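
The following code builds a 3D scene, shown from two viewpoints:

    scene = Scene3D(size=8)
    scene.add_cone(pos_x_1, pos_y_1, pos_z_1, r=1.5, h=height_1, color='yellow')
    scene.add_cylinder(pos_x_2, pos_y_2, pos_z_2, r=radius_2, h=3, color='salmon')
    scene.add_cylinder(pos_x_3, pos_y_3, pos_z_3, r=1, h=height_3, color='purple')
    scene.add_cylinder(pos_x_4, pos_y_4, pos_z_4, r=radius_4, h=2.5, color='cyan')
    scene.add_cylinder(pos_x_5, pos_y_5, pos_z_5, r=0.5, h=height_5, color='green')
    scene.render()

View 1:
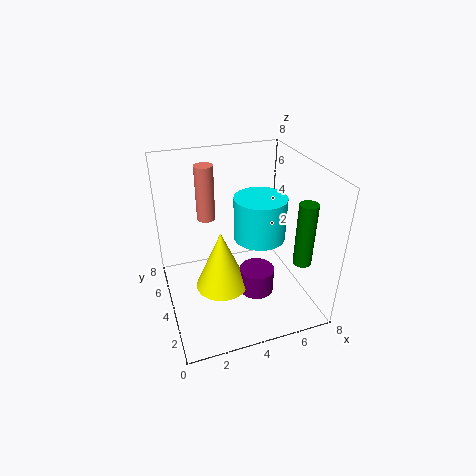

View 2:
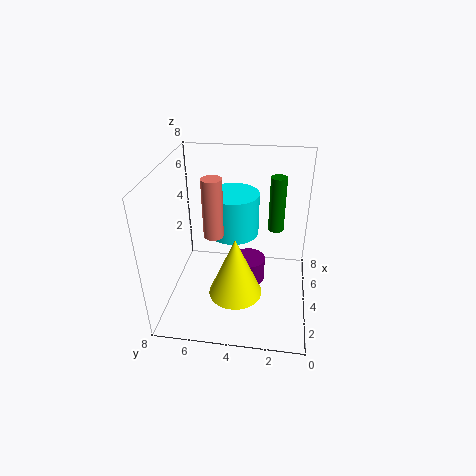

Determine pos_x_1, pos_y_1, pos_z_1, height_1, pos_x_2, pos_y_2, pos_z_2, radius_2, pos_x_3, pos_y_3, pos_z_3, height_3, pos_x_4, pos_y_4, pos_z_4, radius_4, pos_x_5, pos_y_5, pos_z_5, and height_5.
pos_x_1 = 3, pos_y_1 = 4, pos_z_1 = 1, height_1 = 3.5, pos_x_2 = 2.5, pos_y_2 = 5, pos_z_2 = 5, radius_2 = 0.5, pos_x_3 = 5, pos_y_3 = 3.5, pos_z_3 = 0.5, height_3 = 1.5, pos_x_4 = 5.5, pos_y_4 = 4.5, pos_z_4 = 3.5, radius_4 = 1.5, pos_x_5 = 7, pos_y_5 = 2, pos_z_5 = 3, height_5 = 3.5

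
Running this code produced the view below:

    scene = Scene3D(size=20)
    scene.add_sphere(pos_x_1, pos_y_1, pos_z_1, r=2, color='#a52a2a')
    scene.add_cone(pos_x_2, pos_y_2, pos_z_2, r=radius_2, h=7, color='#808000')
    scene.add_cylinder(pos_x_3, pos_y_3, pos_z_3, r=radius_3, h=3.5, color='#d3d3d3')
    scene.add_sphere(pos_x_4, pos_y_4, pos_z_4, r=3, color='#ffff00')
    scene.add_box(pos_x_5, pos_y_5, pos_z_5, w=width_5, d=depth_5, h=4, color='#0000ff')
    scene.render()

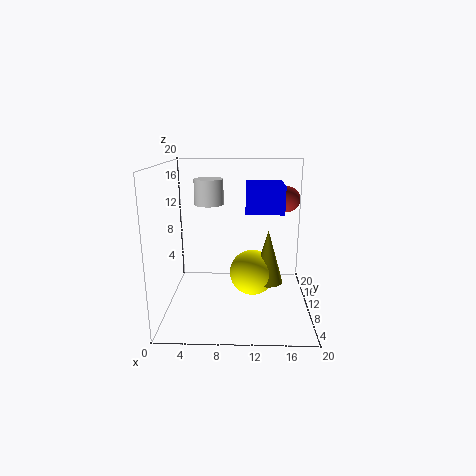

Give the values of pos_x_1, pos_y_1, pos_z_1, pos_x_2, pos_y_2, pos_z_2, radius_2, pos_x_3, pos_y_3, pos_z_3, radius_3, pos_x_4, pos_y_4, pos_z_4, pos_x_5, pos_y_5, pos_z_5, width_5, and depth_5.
pos_x_1 = 17.5, pos_y_1 = 17.5, pos_z_1 = 14, pos_x_2 = 14, pos_y_2 = 7, pos_z_2 = 5, radius_2 = 2, pos_x_3 = 6, pos_y_3 = 11, pos_z_3 = 14.5, radius_3 = 2, pos_x_4 = 12, pos_y_4 = 7.5, pos_z_4 = 6, pos_x_5 = 11, pos_y_5 = 11, pos_z_5 = 13, width_5 = 5.5, depth_5 = 6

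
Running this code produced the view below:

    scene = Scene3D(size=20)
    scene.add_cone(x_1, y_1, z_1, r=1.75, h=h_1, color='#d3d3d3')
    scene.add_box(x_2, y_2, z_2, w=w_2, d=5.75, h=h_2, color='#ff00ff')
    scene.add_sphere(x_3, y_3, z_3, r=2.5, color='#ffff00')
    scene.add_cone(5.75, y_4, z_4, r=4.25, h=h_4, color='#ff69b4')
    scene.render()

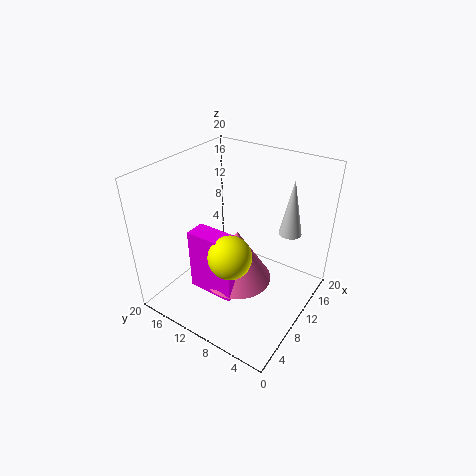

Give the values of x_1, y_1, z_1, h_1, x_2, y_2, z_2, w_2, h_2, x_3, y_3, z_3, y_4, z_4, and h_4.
x_1 = 18
y_1 = 5.75
z_1 = 8
h_1 = 8.75
x_2 = 1.75
y_2 = 5.75
z_2 = 7
w_2 = 2.5
h_2 = 7.75
x_3 = 2.75
y_3 = 6.25
z_3 = 12.75
y_4 = 7.25
z_4 = 7.5
h_4 = 6.75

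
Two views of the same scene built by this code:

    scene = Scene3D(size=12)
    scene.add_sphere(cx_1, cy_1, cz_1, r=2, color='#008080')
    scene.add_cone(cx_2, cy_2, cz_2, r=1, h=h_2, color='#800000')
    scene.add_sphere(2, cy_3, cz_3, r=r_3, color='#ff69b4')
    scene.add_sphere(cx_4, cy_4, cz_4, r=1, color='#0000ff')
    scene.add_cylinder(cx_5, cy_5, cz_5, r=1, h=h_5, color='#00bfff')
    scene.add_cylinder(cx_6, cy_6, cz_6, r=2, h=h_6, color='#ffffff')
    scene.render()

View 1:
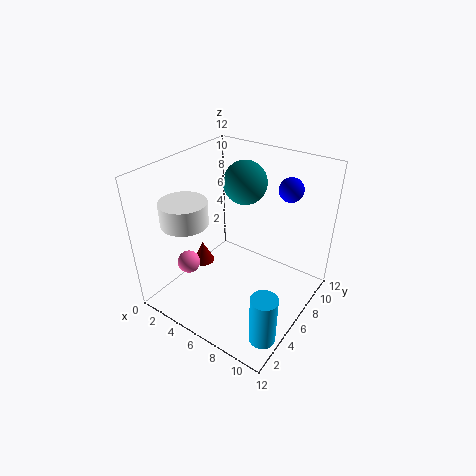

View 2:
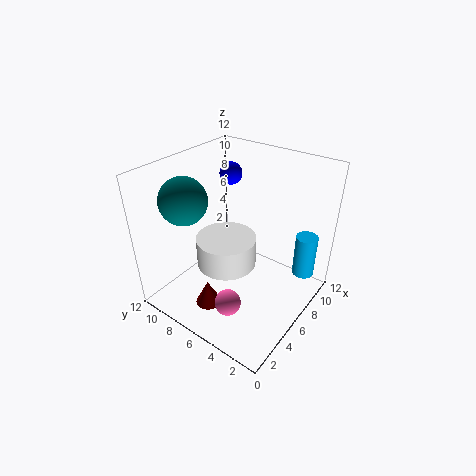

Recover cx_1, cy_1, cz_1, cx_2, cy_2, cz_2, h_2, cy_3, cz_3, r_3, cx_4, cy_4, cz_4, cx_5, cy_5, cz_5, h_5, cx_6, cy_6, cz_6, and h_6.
cx_1 = 4, cy_1 = 10, cz_1 = 9, cx_2 = 2, cy_2 = 6, cz_2 = 2, h_2 = 2, cy_3 = 4, cz_3 = 3, r_3 = 1, cx_4 = 9, cy_4 = 9, cz_4 = 10, cx_5 = 11, cy_5 = 2, cz_5 = 1, h_5 = 4, cx_6 = 2, cy_6 = 4, cz_6 = 7, h_6 = 2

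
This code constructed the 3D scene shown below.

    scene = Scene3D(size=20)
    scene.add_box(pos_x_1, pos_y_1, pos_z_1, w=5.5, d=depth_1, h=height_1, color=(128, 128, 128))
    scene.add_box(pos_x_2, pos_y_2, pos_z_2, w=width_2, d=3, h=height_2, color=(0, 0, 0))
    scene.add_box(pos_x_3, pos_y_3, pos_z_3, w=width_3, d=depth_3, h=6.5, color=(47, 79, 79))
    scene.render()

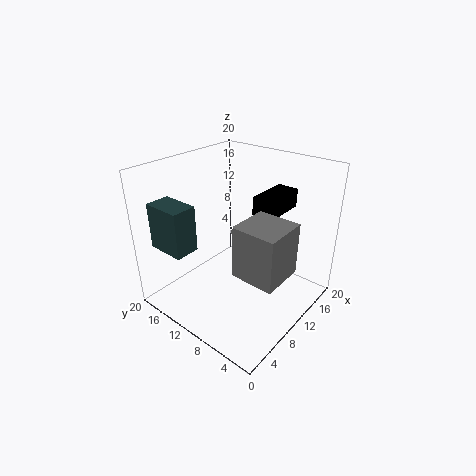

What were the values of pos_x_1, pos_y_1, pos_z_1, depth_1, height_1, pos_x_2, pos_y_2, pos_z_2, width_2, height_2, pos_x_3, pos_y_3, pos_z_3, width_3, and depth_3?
pos_x_1 = 4
pos_y_1 = 0.5
pos_z_1 = 9
depth_1 = 5.5
height_1 = 6.5
pos_x_2 = 10.5
pos_y_2 = 5
pos_z_2 = 14
width_2 = 6
height_2 = 2.5
pos_x_3 = 2.5
pos_y_3 = 14
pos_z_3 = 8.5
width_3 = 3.5
depth_3 = 5.5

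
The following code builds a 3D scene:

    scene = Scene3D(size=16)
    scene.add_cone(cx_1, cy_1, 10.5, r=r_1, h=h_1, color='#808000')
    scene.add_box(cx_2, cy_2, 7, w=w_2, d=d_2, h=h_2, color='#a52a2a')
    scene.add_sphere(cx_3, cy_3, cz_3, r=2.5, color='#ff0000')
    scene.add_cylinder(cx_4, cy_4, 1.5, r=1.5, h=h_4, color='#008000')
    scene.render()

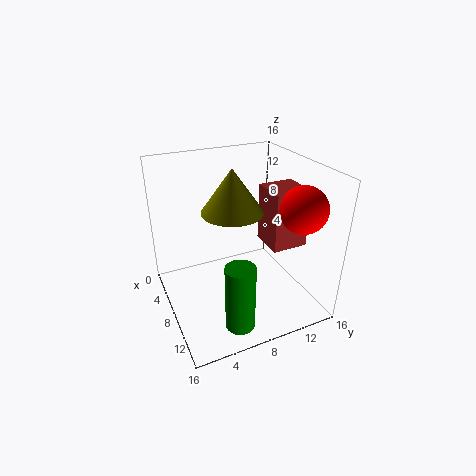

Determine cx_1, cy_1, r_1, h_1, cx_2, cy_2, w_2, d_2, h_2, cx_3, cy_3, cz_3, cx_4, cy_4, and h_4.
cx_1 = 6.5; cy_1 = 8; r_1 = 3.5; h_1 = 5; cx_2 = 7; cy_2 = 11; w_2 = 4; d_2 = 4; h_2 = 6.5; cx_3 = 12; cy_3 = 13.5; cz_3 = 12; cx_4 = 14; cy_4 = 5.5; h_4 = 7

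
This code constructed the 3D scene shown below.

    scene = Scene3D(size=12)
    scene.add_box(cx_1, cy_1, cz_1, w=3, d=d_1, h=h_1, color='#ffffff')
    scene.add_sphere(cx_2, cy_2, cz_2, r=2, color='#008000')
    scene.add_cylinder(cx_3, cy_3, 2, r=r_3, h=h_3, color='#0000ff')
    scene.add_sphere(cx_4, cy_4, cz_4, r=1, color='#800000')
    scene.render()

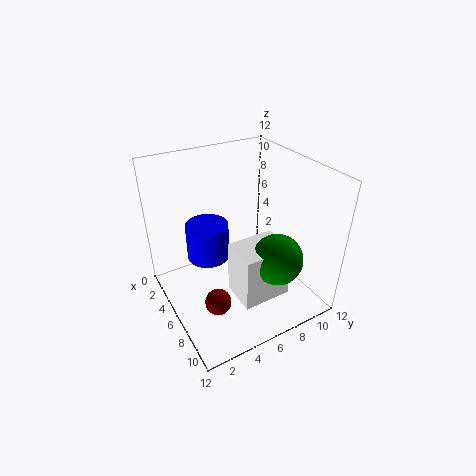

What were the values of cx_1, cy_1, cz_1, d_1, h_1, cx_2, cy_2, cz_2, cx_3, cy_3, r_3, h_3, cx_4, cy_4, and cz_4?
cx_1 = 7
cy_1 = 4.5
cz_1 = 2
d_1 = 4
h_1 = 4.5
cx_2 = 9.5
cy_2 = 7.5
cz_2 = 5.5
cx_3 = 2
cy_3 = 5
r_3 = 2
h_3 = 3.5
cx_4 = 9
cy_4 = 2.5
cz_4 = 3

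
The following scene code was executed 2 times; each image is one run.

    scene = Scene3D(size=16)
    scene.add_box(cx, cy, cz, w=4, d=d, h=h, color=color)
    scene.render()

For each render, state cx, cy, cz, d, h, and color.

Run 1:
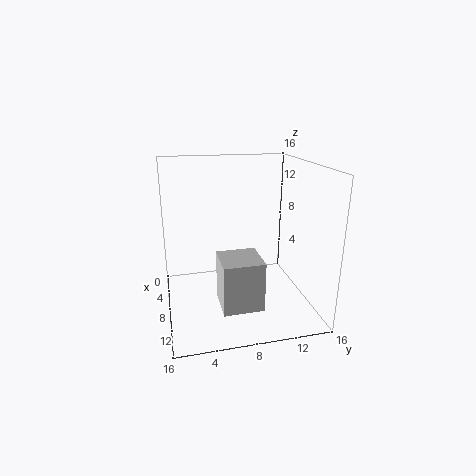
cx = 11; cy = 5; cz = 3; d = 4; h = 5; color = 'lightgray'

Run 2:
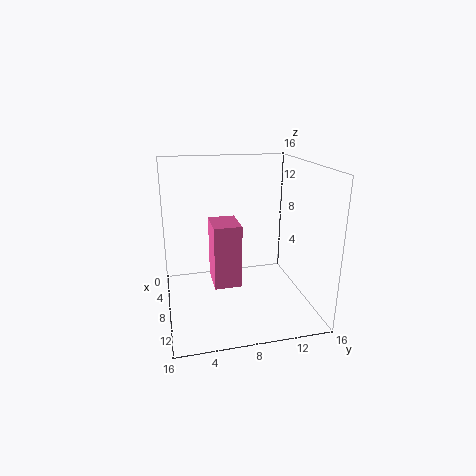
cx = 6; cy = 5; cz = 3; d = 3; h = 7; color = 'hotpink'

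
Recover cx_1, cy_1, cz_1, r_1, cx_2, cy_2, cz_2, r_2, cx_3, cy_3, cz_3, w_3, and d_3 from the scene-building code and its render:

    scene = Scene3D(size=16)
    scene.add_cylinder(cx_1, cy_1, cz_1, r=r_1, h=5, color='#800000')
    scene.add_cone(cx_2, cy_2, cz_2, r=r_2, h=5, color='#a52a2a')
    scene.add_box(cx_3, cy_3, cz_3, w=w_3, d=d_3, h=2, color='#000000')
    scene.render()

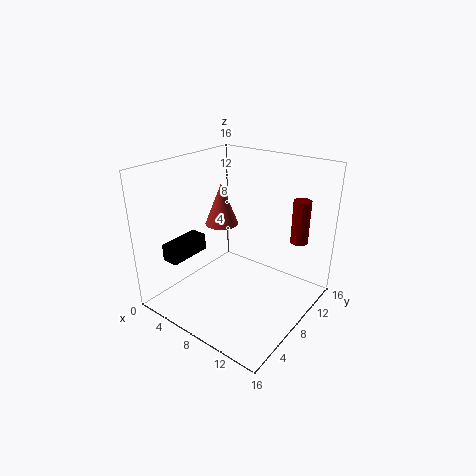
cx_1 = 13, cy_1 = 13, cz_1 = 7, r_1 = 1, cx_2 = 4, cy_2 = 10, cz_2 = 8, r_2 = 2, cx_3 = 1, cy_3 = 3, cz_3 = 5, w_3 = 2, d_3 = 5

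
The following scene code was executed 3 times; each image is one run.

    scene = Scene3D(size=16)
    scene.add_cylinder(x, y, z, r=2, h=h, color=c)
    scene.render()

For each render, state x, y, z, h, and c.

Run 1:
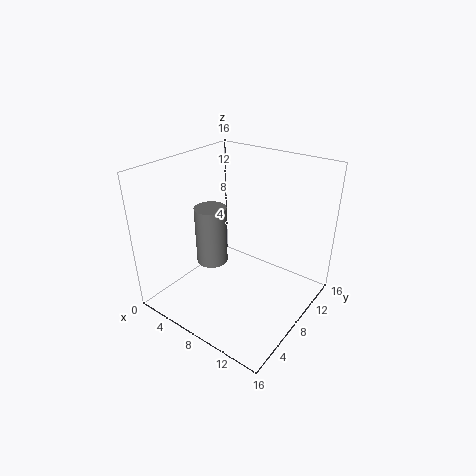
x = 2.5, y = 9.75, z = 2, h = 7.5, c = 'gray'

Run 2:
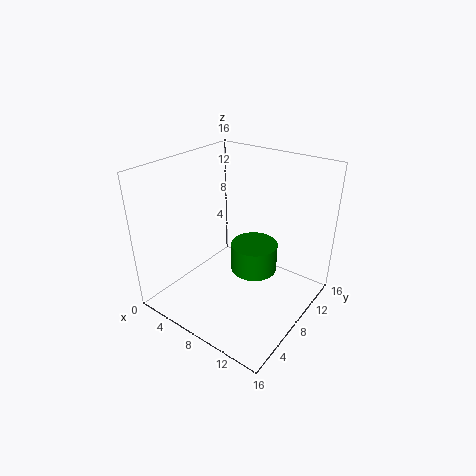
x = 13.25, y = 3.25, z = 9, h = 2.5, c = 'green'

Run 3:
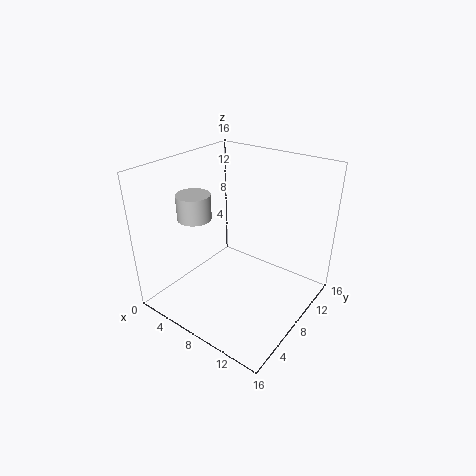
x = 2.25, y = 7.25, z = 9, h = 3, c = 'lightgray'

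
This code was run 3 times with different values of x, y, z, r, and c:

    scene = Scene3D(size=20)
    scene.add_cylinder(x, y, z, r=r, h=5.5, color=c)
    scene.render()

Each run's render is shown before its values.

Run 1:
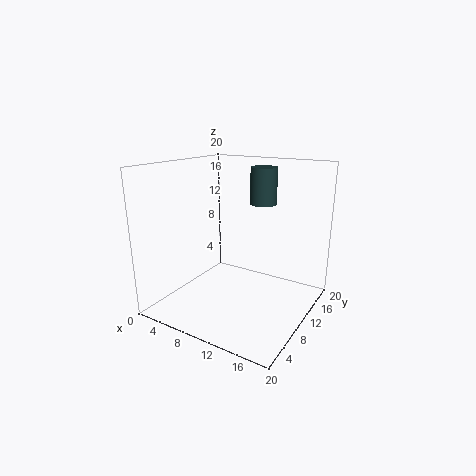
x = 10.5, y = 16.5, z = 13.5, r = 2, c = 'darkslategray'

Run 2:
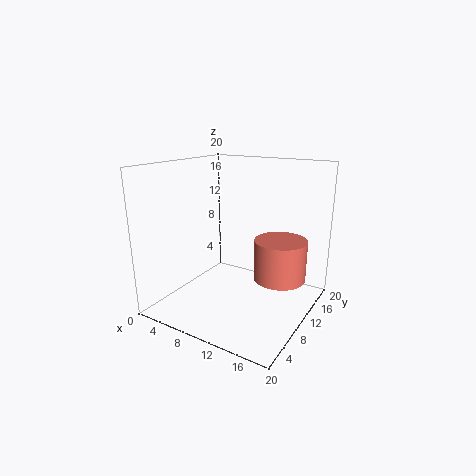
x = 16, y = 11, z = 5, r = 3.5, c = 'salmon'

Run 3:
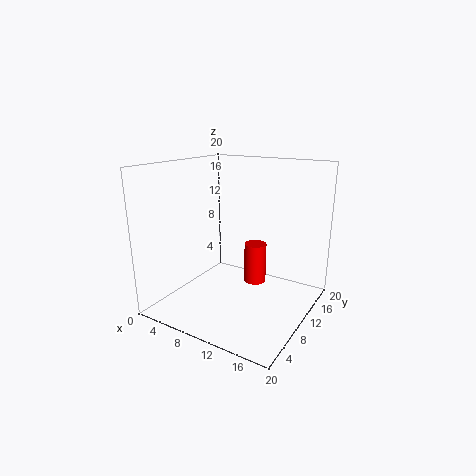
x = 12.5, y = 10.5, z = 4, r = 1.5, c = 'red'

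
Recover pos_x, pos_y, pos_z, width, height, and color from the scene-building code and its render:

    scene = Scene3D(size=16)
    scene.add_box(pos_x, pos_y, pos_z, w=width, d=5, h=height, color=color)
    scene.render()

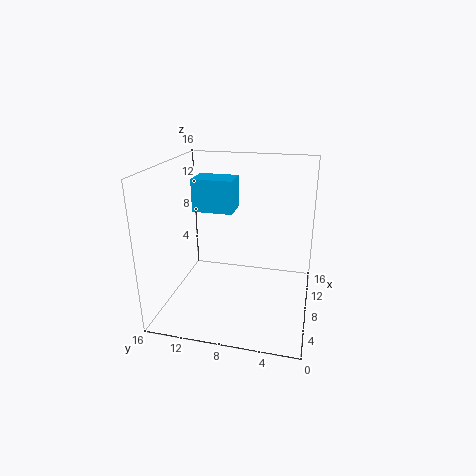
pos_x = 11; pos_y = 9.5; pos_z = 9.5; width = 3.5; height = 4; color = 'deepskyblue'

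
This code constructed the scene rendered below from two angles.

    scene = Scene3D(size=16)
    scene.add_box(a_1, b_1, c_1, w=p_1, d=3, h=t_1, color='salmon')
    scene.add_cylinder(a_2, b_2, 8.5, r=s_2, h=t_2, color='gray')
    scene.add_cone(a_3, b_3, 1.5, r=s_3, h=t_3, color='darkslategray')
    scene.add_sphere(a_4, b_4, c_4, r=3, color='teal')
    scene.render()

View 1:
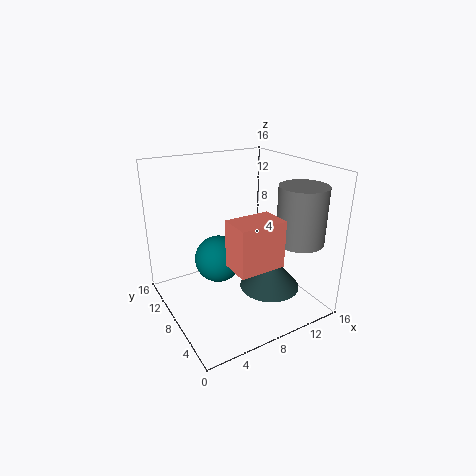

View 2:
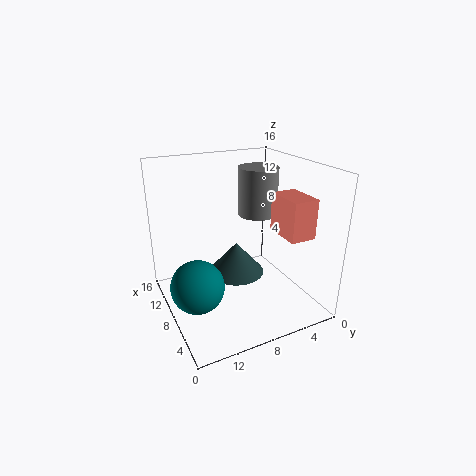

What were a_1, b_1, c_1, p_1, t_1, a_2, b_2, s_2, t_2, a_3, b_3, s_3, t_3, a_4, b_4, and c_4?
a_1 = 4, b_1 = 0.5, c_1 = 8, p_1 = 4.5, t_1 = 4.5, a_2 = 12.5, b_2 = 3, s_2 = 2.5, t_2 = 6, a_3 = 11.5, b_3 = 6.5, s_3 = 3.5, t_3 = 4, a_4 = 8, b_4 = 13, c_4 = 3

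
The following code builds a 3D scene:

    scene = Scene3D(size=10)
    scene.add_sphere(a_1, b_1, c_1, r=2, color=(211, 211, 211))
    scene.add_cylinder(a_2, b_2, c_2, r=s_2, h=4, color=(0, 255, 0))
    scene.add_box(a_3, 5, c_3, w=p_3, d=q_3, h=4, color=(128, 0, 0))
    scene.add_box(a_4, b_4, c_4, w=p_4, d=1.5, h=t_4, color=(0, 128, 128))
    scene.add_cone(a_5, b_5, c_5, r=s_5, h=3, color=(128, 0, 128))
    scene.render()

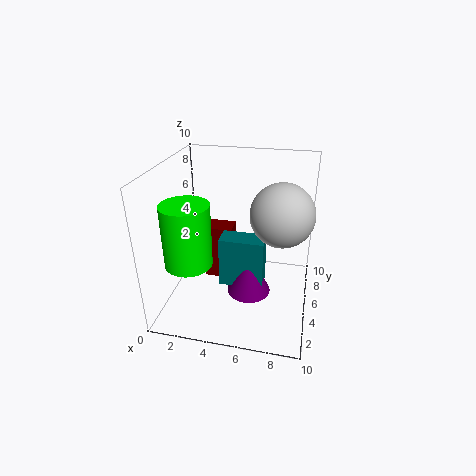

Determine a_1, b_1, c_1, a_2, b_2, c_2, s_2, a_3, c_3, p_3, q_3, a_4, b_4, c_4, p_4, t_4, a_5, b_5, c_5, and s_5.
a_1 = 8
b_1 = 4
c_1 = 7.5
a_2 = 2.5
b_2 = 2
c_2 = 4.5
s_2 = 1.5
a_3 = 2.5
c_3 = 1.5
p_3 = 2
q_3 = 1.5
a_4 = 4
b_4 = 3.5
c_4 = 2
p_4 = 3
t_4 = 3.5
a_5 = 6
b_5 = 4
c_5 = 1.5
s_5 = 1.5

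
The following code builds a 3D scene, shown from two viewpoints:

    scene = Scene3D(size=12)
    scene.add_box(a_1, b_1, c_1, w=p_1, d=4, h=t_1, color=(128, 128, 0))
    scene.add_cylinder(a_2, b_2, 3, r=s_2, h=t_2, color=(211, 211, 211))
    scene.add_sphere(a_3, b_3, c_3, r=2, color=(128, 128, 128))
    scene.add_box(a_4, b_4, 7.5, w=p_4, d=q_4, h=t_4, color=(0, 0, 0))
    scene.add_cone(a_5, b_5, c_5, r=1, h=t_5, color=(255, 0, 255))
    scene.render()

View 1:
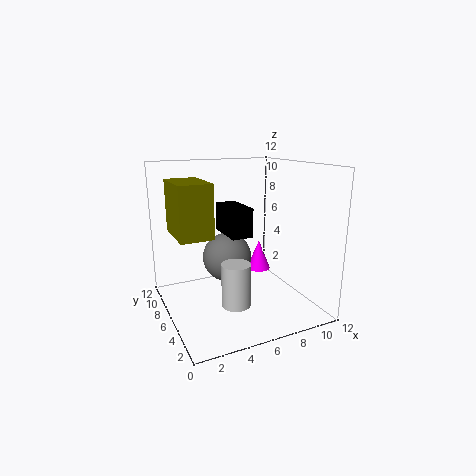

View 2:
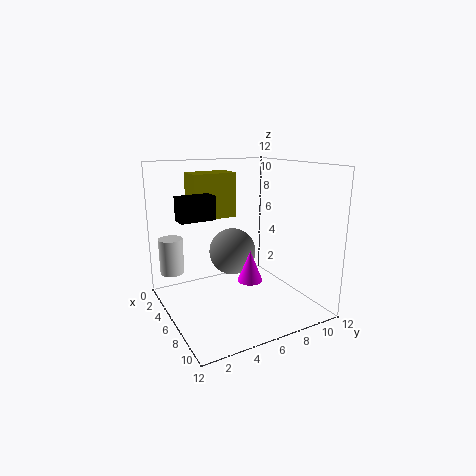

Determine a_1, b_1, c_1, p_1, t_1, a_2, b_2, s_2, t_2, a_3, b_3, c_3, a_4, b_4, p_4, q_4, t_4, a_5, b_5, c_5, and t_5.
a_1 = 0.5, b_1 = 3.5, c_1 = 7, p_1 = 2.5, t_1 = 4, a_2 = 3.5, b_2 = 1, s_2 = 1, t_2 = 3, a_3 = 5, b_3 = 6, c_3 = 4.5, a_4 = 3.5, b_4 = 1.5, p_4 = 1.5, q_4 = 3, t_4 = 2, a_5 = 8, b_5 = 6, c_5 = 3, t_5 = 2.5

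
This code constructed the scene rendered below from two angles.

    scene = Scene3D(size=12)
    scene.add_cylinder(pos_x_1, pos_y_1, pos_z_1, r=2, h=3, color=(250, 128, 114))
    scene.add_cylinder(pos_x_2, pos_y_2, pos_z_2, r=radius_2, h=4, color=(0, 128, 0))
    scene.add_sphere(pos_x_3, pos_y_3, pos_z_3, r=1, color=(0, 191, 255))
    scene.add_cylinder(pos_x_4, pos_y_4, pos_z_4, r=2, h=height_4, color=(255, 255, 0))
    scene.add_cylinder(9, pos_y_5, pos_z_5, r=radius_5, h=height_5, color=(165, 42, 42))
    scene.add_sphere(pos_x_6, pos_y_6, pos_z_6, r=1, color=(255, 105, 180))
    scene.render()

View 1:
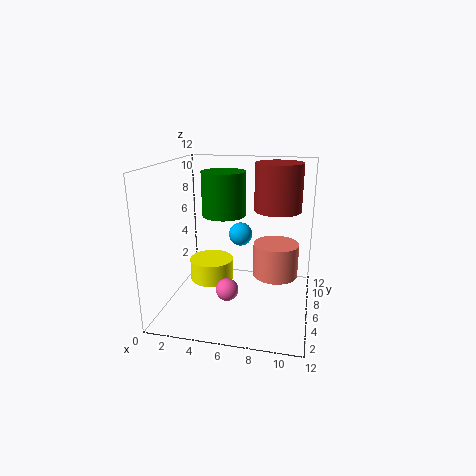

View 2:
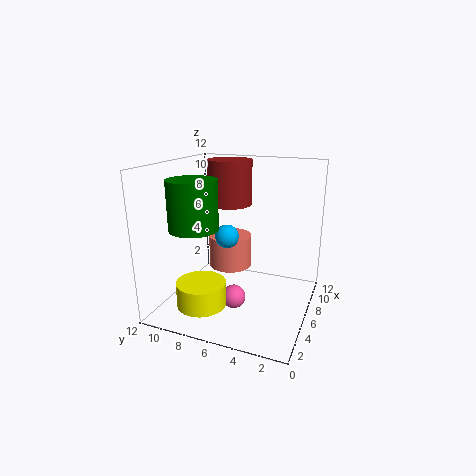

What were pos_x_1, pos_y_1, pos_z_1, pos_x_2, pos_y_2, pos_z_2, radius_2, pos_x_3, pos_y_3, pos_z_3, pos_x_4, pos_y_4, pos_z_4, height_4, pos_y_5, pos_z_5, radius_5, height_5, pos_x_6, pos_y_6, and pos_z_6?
pos_x_1 = 9, pos_y_1 = 8, pos_z_1 = 2, pos_x_2 = 4, pos_y_2 = 9, pos_z_2 = 7, radius_2 = 2, pos_x_3 = 6, pos_y_3 = 7, pos_z_3 = 6, pos_x_4 = 3, pos_y_4 = 8, pos_z_4 = 1, height_4 = 2, pos_y_5 = 8, pos_z_5 = 8, radius_5 = 2, height_5 = 4, pos_x_6 = 5, pos_y_6 = 6, pos_z_6 = 1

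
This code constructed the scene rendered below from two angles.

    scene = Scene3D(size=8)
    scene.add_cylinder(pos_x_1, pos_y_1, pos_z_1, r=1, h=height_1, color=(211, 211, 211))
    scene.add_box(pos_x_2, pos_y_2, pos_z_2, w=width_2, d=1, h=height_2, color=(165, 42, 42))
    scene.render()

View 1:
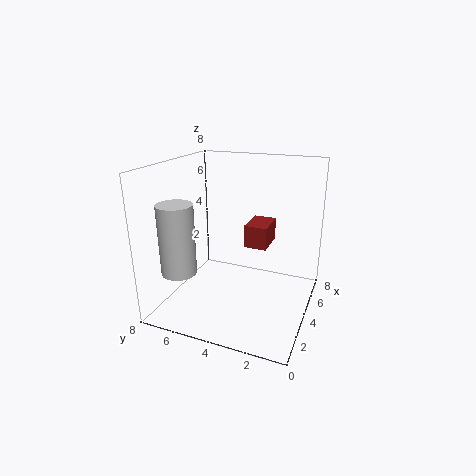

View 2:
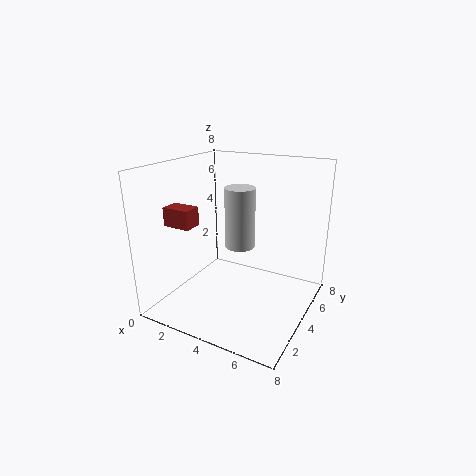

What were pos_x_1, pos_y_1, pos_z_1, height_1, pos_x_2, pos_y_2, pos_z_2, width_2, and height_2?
pos_x_1 = 2.5
pos_y_1 = 7
pos_z_1 = 2
height_1 = 4
pos_x_2 = 1
pos_y_2 = 1.5
pos_z_2 = 5
width_2 = 1.5
height_2 = 1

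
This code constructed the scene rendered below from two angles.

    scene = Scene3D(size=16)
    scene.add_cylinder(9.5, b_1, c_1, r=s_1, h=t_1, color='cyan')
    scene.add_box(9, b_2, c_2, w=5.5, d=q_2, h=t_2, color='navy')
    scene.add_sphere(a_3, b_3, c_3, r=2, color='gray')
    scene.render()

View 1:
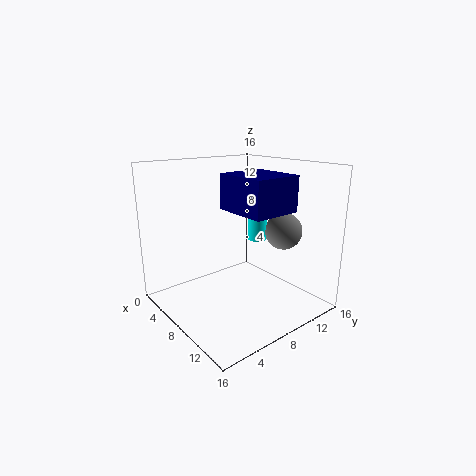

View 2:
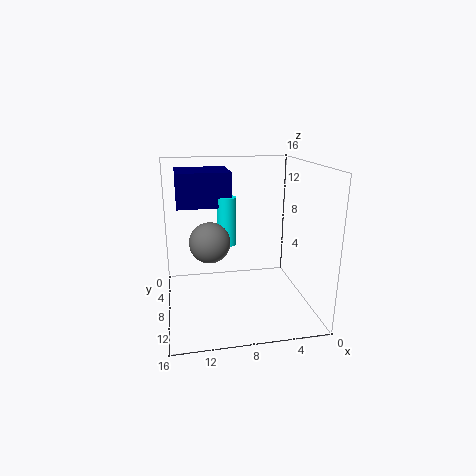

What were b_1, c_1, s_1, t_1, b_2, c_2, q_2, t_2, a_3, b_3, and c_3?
b_1 = 9.5; c_1 = 8; s_1 = 1; t_1 = 5; b_2 = 5; c_2 = 12; q_2 = 5; t_2 = 3.5; a_3 = 11.5; b_3 = 11.5; c_3 = 9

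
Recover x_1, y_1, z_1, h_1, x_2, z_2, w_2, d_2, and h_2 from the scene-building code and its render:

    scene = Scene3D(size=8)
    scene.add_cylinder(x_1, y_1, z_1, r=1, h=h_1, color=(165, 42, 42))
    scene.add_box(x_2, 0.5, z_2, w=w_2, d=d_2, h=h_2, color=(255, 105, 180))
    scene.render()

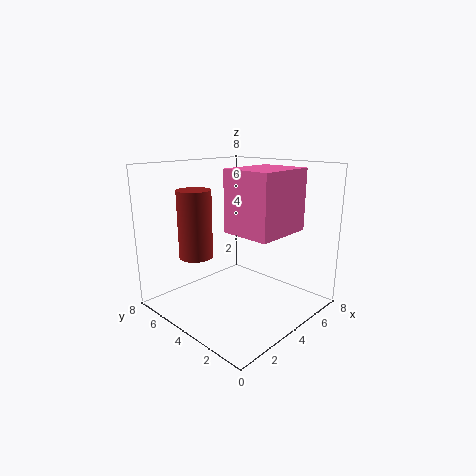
x_1 = 3, y_1 = 6.5, z_1 = 2.5, h_1 = 4, x_2 = 2, z_2 = 5, w_2 = 3, d_2 = 2.5, h_2 = 3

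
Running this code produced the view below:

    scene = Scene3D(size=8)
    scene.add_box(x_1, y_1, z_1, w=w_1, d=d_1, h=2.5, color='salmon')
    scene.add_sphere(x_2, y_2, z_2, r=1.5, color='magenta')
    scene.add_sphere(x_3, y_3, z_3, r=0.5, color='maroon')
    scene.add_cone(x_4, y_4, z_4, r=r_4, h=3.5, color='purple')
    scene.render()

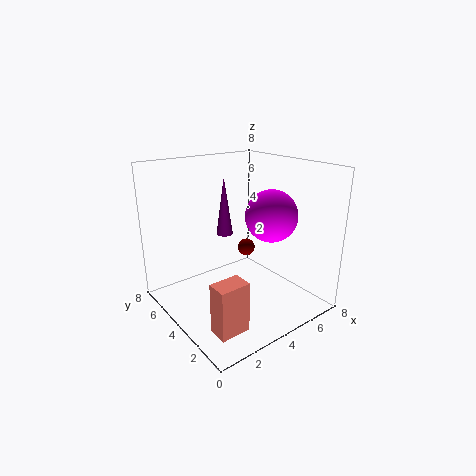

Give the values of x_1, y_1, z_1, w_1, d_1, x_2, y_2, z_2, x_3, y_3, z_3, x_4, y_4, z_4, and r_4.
x_1 = 0.5; y_1 = 0.5; z_1 = 1; w_1 = 1.5; d_1 = 1; x_2 = 6; y_2 = 3.5; z_2 = 5; x_3 = 5; y_3 = 4.5; z_3 = 3; x_4 = 4.5; y_4 = 6; z_4 = 3.5; r_4 = 0.5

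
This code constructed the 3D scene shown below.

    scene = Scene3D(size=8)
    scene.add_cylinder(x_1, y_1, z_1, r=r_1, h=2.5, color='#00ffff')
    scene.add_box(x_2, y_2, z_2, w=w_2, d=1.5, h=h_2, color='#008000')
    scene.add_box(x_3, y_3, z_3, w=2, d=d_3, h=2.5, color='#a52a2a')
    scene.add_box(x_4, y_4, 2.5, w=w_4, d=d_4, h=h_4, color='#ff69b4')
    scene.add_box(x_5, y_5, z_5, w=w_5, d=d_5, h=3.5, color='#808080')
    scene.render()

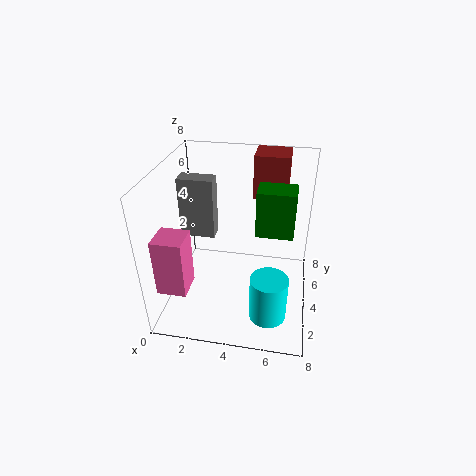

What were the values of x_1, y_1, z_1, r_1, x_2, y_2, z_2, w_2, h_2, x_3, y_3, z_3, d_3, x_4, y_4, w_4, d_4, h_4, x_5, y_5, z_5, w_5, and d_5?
x_1 = 6; y_1 = 2; z_1 = 0.5; r_1 = 1; x_2 = 5; y_2 = 3.5; z_2 = 4.5; w_2 = 2; h_2 = 2.5; x_3 = 4.5; y_3 = 6; z_3 = 5.5; d_3 = 2; x_4 = 0.5; y_4 = 0.5; w_4 = 1.5; d_4 = 1.5; h_4 = 3; x_5 = 0.5; y_5 = 4.5; z_5 = 3.5; w_5 = 2; d_5 = 1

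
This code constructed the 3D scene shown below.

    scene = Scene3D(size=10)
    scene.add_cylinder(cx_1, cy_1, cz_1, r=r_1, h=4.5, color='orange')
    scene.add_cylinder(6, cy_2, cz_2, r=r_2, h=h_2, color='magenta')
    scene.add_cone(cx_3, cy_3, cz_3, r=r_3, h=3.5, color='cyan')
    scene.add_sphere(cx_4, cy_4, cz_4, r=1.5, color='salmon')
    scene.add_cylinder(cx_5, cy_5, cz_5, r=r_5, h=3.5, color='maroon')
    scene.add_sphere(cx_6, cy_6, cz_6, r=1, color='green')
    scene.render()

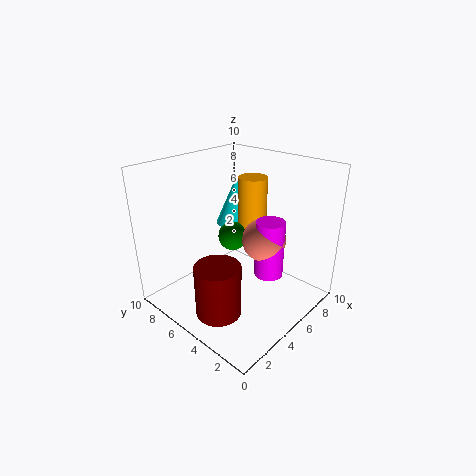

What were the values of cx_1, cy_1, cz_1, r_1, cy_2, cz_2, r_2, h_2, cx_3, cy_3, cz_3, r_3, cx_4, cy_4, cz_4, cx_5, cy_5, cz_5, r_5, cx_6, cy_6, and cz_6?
cx_1 = 6.5
cy_1 = 5
cz_1 = 4.5
r_1 = 1
cy_2 = 3
cz_2 = 2.5
r_2 = 1
h_2 = 4
cx_3 = 7
cy_3 = 7
cz_3 = 5
r_3 = 1.5
cx_4 = 6
cy_4 = 3.5
cz_4 = 5
cx_5 = 2
cy_5 = 4
cz_5 = 1
r_5 = 1.5
cx_6 = 5
cy_6 = 5.5
cz_6 = 5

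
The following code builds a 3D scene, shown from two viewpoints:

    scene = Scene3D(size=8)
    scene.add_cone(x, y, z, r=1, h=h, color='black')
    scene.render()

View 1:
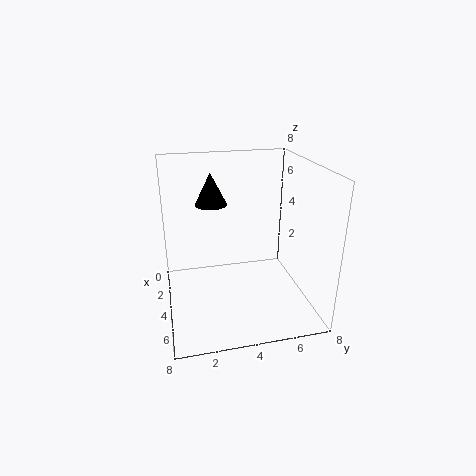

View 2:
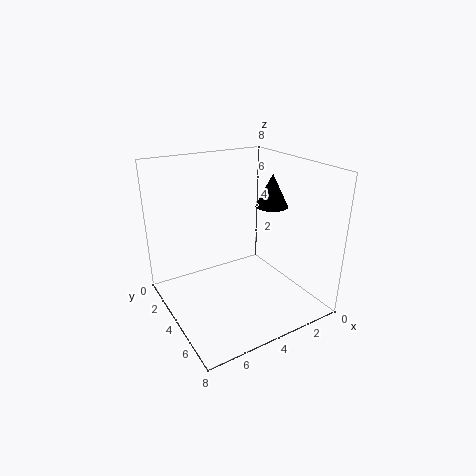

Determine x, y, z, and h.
x = 1
y = 3
z = 5
h = 2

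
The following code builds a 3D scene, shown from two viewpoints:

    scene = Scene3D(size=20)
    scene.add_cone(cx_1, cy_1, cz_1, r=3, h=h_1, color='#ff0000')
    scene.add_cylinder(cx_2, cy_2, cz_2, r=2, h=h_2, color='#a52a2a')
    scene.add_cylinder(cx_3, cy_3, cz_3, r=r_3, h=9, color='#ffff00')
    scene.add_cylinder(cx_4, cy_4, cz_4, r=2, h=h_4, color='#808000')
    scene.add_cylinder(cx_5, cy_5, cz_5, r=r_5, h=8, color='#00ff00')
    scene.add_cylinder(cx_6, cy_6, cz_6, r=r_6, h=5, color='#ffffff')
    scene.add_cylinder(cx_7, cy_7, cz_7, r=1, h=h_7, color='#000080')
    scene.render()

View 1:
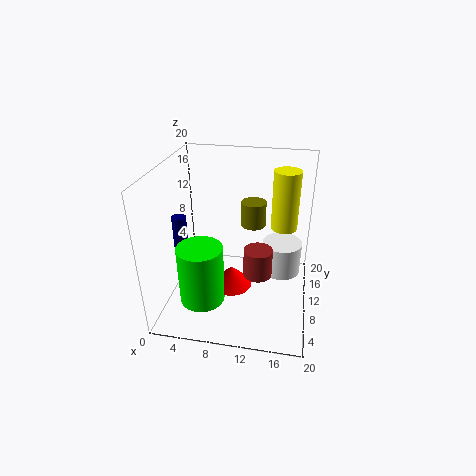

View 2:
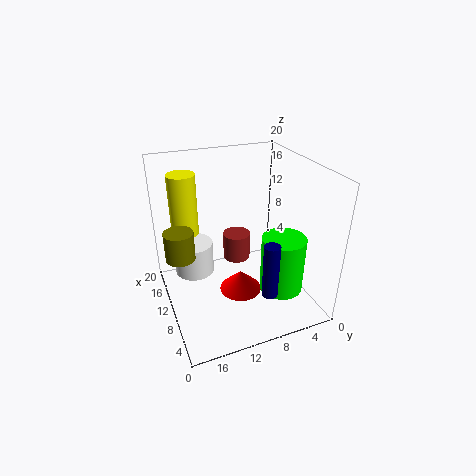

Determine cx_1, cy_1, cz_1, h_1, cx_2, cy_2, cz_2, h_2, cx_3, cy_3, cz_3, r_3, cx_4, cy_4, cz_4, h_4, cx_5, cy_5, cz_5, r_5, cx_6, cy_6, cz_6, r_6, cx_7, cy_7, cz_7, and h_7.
cx_1 = 9
cy_1 = 10
cz_1 = 2
h_1 = 3
cx_2 = 13
cy_2 = 9
cz_2 = 5
h_2 = 4
cx_3 = 16
cy_3 = 16
cz_3 = 9
r_3 = 2
cx_4 = 11
cy_4 = 18
cz_4 = 8
h_4 = 4
cx_5 = 6
cy_5 = 5
cz_5 = 3
r_5 = 3
cx_6 = 16
cy_6 = 15
cz_6 = 2
r_6 = 3
cx_7 = 2
cy_7 = 9
cz_7 = 6
h_7 = 7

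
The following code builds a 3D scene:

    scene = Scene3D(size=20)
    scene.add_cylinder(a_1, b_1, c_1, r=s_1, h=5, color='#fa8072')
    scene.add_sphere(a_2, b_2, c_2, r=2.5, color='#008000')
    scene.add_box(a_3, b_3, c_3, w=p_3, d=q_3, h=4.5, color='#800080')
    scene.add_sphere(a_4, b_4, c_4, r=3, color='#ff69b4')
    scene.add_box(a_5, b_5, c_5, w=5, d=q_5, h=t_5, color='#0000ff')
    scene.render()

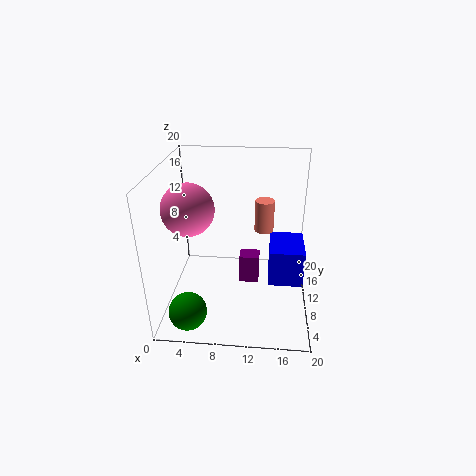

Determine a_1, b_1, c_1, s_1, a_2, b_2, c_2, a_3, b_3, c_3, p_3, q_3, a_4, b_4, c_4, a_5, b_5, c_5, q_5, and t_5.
a_1 = 13.5; b_1 = 16.5; c_1 = 8; s_1 = 1.5; a_2 = 4; b_2 = 3; c_2 = 2.5; a_3 = 10; b_3 = 12; c_3 = 1; p_3 = 3; q_3 = 2.5; a_4 = 5; b_4 = 3.5; c_4 = 17; a_5 = 14.5; b_5 = 9.5; c_5 = 2.5; q_5 = 6.5; t_5 = 5.5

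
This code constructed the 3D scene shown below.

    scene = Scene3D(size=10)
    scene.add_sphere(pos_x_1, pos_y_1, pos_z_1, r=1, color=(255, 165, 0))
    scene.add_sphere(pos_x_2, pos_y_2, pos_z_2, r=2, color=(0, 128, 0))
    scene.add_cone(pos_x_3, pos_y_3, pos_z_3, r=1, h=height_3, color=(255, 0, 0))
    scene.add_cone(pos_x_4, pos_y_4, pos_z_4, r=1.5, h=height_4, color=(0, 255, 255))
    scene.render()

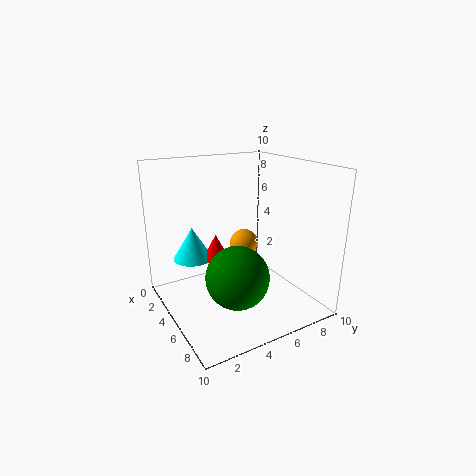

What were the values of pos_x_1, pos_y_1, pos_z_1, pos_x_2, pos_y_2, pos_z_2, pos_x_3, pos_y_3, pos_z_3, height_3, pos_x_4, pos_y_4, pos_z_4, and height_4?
pos_x_1 = 5, pos_y_1 = 5.5, pos_z_1 = 4.5, pos_x_2 = 7.5, pos_y_2 = 3.5, pos_z_2 = 3.5, pos_x_3 = 2.5, pos_y_3 = 4.5, pos_z_3 = 2.5, height_3 = 2, pos_x_4 = 1.5, pos_y_4 = 3, pos_z_4 = 2.5, height_4 = 2.5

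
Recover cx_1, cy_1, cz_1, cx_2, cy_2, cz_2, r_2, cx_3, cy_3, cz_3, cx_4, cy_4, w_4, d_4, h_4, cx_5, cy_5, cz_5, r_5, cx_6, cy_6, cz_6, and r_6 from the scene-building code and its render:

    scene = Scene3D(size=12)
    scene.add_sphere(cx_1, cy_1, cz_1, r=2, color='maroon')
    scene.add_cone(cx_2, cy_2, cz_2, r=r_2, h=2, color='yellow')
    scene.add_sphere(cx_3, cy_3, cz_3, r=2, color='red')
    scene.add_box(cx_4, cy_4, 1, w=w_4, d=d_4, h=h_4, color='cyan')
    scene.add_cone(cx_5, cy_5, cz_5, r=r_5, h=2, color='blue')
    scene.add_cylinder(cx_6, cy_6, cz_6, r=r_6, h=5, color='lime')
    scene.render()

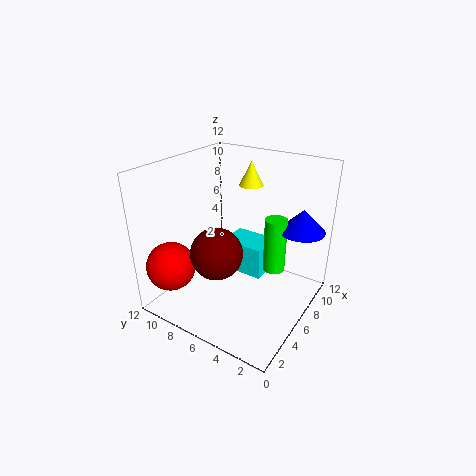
cx_1 = 3, cy_1 = 6, cz_1 = 6, cx_2 = 8, cy_2 = 6, cz_2 = 10, r_2 = 1, cx_3 = 2, cy_3 = 10, cz_3 = 4, cx_4 = 8, cy_4 = 5, w_4 = 3, d_4 = 4, h_4 = 3, cx_5 = 10, cy_5 = 2, cz_5 = 6, r_5 = 2, cx_6 = 9, cy_6 = 4, cz_6 = 2, r_6 = 1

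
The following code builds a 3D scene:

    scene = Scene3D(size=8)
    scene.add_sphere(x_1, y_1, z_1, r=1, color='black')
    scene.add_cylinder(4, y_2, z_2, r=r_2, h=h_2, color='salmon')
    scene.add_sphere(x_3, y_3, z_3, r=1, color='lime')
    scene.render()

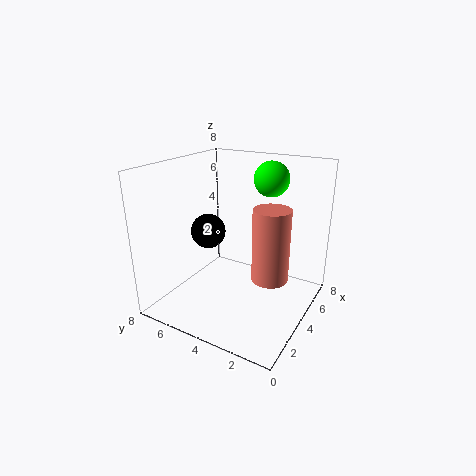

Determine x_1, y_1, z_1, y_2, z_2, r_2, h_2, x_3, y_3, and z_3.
x_1 = 4
y_1 = 6
z_1 = 4
y_2 = 2
z_2 = 2
r_2 = 1
h_2 = 4
x_3 = 6
y_3 = 3
z_3 = 7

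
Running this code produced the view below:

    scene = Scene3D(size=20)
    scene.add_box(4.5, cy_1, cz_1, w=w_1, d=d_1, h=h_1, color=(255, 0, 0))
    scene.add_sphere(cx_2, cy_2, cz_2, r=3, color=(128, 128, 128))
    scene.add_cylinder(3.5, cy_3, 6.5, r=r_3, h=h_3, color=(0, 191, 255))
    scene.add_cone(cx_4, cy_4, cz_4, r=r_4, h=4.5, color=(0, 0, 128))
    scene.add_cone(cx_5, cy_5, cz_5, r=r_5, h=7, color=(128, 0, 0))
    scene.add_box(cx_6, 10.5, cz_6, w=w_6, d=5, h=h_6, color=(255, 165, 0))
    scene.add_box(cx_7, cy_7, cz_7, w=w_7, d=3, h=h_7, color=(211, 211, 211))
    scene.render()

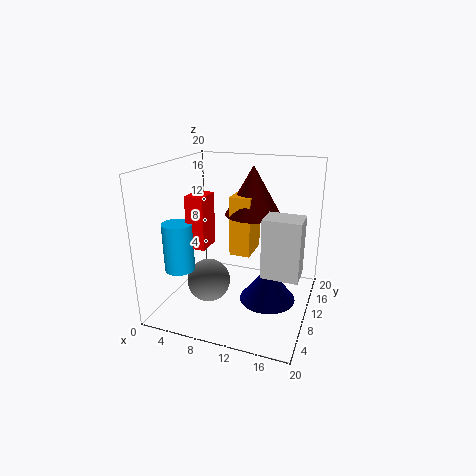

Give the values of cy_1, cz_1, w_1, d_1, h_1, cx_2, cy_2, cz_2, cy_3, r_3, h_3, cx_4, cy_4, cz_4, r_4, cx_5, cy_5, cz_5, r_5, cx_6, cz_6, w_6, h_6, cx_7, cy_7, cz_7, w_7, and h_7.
cy_1 = 5.5, cz_1 = 9.5, w_1 = 2.5, d_1 = 3.5, h_1 = 7, cx_2 = 6.5, cy_2 = 7.5, cz_2 = 4, cy_3 = 5, r_3 = 2, h_3 = 6.5, cx_4 = 15.5, cy_4 = 6, cz_4 = 4, r_4 = 3.5, cx_5 = 11, cy_5 = 13.5, cz_5 = 12.5, r_5 = 4, cx_6 = 8.5, cz_6 = 7, w_6 = 3, h_6 = 8.5, cx_7 = 16, cy_7 = 0.5, cz_7 = 10, w_7 = 4, h_7 = 6.5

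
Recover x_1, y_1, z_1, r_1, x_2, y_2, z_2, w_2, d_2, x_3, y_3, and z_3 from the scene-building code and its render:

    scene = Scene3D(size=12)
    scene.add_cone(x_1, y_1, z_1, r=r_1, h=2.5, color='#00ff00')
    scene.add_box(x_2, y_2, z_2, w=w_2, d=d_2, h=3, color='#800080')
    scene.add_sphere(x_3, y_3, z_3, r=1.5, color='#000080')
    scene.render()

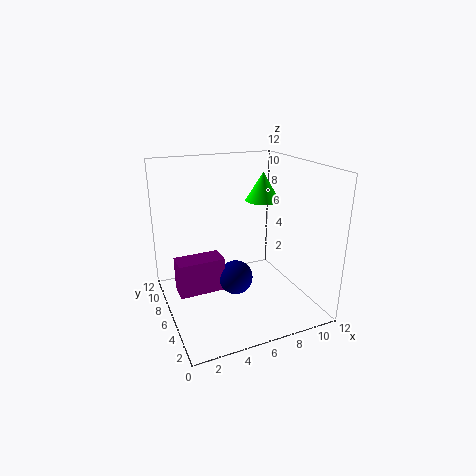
x_1 = 9
y_1 = 7.5
z_1 = 8.5
r_1 = 1.5
x_2 = 1
y_2 = 6.5
z_2 = 1
w_2 = 4
d_2 = 2
x_3 = 6
y_3 = 6.5
z_3 = 2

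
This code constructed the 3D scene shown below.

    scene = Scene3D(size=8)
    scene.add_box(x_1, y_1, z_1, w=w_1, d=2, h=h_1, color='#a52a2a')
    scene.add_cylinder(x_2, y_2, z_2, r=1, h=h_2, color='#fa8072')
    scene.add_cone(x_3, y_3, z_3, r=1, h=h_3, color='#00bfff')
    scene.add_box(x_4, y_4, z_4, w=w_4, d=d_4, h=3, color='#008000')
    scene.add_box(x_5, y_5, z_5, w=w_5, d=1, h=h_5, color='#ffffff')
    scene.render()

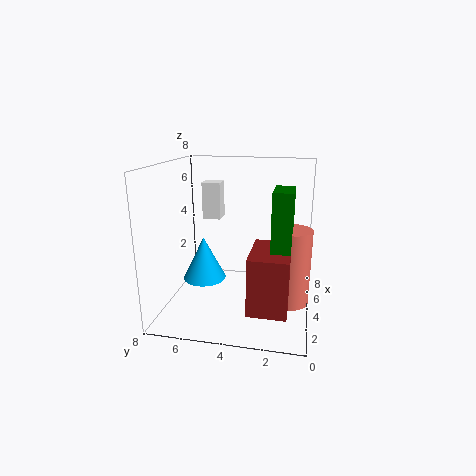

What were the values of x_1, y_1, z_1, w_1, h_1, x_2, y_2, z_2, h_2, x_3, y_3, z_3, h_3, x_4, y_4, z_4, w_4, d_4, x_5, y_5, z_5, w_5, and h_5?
x_1 = 1, y_1 = 1, z_1 = 1, w_1 = 3, h_1 = 3, x_2 = 3, y_2 = 1, z_2 = 1, h_2 = 4, x_3 = 1, y_3 = 5, z_3 = 3, h_3 = 2, x_4 = 2, y_4 = 1, z_4 = 4, w_4 = 2, d_4 = 1, x_5 = 4, y_5 = 5, z_5 = 5, w_5 = 1, h_5 = 2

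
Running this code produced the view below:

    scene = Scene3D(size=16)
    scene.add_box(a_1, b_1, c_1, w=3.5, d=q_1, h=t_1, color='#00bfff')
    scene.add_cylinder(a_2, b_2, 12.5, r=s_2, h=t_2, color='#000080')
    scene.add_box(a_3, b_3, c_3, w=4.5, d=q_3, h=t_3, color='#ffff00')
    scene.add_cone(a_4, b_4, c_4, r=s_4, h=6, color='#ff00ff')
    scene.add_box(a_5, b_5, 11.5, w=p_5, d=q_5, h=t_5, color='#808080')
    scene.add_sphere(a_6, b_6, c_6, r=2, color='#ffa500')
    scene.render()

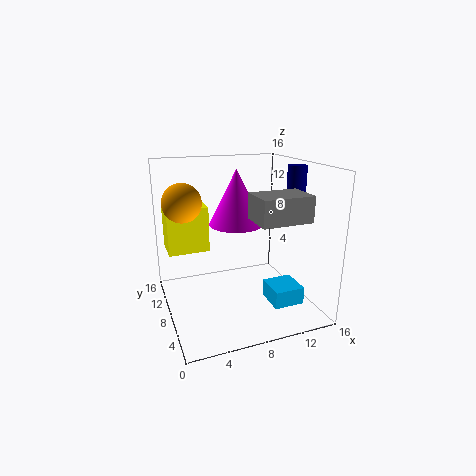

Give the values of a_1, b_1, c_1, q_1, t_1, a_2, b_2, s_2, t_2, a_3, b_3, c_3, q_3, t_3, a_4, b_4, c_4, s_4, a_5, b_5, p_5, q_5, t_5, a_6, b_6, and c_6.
a_1 = 11; b_1 = 4; c_1 = 0.5; q_1 = 3.5; t_1 = 2; a_2 = 13.5; b_2 = 5.5; s_2 = 1; t_2 = 3.5; a_3 = 0.5; b_3 = 9; c_3 = 6.5; q_3 = 3.5; t_3 = 5; a_4 = 8; b_4 = 8.5; c_4 = 9.5; s_4 = 3; a_5 = 7.5; b_5 = 0.5; p_5 = 5; q_5 = 3.5; t_5 = 2.5; a_6 = 2; b_6 = 8; c_6 = 12.5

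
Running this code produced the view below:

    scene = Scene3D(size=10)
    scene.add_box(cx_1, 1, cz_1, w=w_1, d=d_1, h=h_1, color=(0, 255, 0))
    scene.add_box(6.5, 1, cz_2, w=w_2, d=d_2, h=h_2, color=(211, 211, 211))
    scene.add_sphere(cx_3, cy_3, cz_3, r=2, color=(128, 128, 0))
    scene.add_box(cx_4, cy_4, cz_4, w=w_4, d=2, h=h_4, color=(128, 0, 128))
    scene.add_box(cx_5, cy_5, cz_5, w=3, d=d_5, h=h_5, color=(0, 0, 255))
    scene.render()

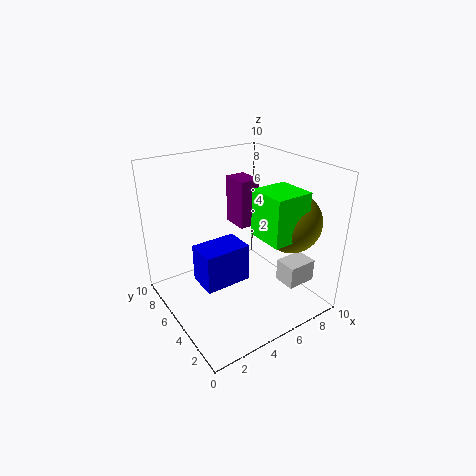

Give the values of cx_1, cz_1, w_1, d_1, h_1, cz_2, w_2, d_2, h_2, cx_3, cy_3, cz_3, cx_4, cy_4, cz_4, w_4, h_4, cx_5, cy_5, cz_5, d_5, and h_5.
cx_1 = 5; cz_1 = 6; w_1 = 2.5; d_1 = 2.5; h_1 = 3; cz_2 = 2.5; w_2 = 2; d_2 = 1.5; h_2 = 1.5; cx_3 = 7.5; cy_3 = 2.5; cz_3 = 6.5; cx_4 = 6; cy_4 = 6; cz_4 = 5; w_4 = 1.5; h_4 = 3.5; cx_5 = 1.5; cy_5 = 3; cz_5 = 3; d_5 = 2; h_5 = 2.5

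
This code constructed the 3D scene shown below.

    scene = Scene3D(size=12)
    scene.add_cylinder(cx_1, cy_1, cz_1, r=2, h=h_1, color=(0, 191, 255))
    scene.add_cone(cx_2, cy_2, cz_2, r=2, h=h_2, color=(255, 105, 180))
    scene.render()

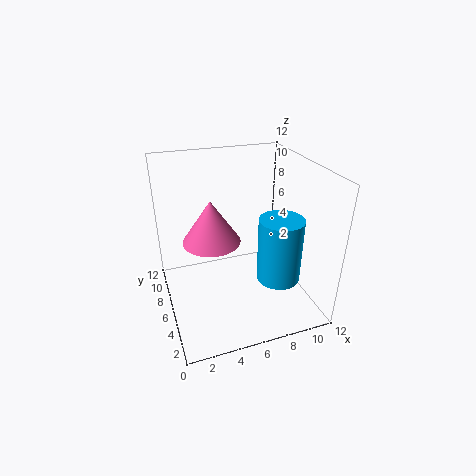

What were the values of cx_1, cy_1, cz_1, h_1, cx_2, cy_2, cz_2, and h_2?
cx_1 = 10; cy_1 = 6; cz_1 = 1; h_1 = 6; cx_2 = 3; cy_2 = 3; cz_2 = 8; h_2 = 3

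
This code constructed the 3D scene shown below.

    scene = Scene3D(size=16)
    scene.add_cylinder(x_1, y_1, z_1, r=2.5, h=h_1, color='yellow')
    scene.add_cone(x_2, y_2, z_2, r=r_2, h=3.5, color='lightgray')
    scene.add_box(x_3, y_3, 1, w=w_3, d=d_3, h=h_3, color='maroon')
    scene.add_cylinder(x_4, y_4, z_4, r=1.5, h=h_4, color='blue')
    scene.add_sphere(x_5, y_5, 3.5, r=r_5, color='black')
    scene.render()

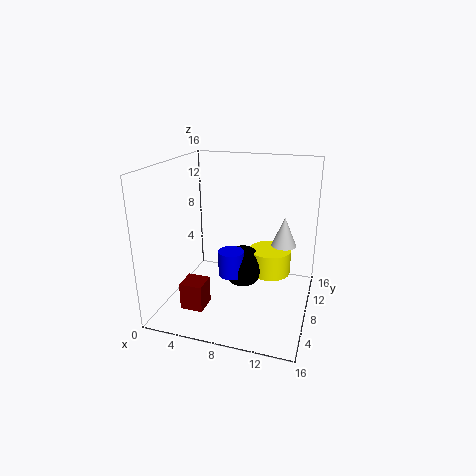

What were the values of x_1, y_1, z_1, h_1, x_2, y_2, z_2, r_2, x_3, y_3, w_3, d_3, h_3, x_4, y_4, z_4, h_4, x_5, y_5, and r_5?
x_1 = 11
y_1 = 11.5
z_1 = 2.5
h_1 = 3
x_2 = 12.5
y_2 = 12
z_2 = 6
r_2 = 1.5
x_3 = 3
y_3 = 3
w_3 = 2.5
d_3 = 2.5
h_3 = 3
x_4 = 7
y_4 = 8.5
z_4 = 3
h_4 = 3
x_5 = 8
y_5 = 10
r_5 = 2.5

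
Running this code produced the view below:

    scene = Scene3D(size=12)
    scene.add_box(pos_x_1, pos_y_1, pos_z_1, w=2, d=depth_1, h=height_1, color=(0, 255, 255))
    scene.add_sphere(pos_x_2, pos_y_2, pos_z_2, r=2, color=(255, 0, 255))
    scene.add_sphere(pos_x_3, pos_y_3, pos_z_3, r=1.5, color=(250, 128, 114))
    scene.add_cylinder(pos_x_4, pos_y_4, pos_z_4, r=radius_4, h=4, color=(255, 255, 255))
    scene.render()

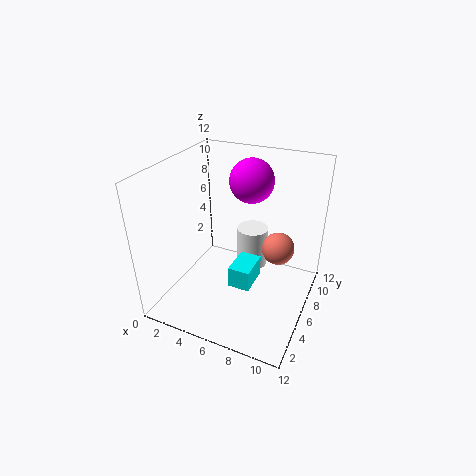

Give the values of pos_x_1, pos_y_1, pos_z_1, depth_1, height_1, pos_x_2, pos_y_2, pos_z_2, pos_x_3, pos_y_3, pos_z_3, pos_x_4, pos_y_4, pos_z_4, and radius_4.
pos_x_1 = 5, pos_y_1 = 6, pos_z_1 = 0.5, depth_1 = 3, height_1 = 2, pos_x_2 = 5.5, pos_y_2 = 10, pos_z_2 = 9.5, pos_x_3 = 8.5, pos_y_3 = 9.5, pos_z_3 = 3.5, pos_x_4 = 5.5, pos_y_4 = 10.5, pos_z_4 = 0.5, radius_4 = 1.5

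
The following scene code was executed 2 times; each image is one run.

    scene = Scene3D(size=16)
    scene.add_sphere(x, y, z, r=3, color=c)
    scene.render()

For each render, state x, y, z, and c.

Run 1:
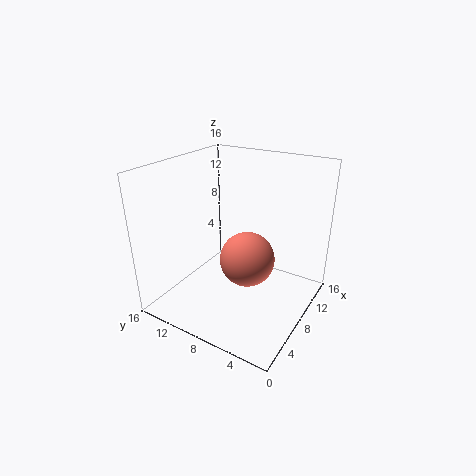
x = 7.5; y = 6.5; z = 6; c = 'salmon'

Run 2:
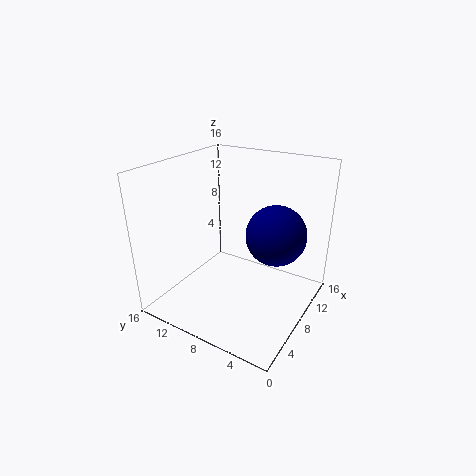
x = 7; y = 3; z = 10; c = 'navy'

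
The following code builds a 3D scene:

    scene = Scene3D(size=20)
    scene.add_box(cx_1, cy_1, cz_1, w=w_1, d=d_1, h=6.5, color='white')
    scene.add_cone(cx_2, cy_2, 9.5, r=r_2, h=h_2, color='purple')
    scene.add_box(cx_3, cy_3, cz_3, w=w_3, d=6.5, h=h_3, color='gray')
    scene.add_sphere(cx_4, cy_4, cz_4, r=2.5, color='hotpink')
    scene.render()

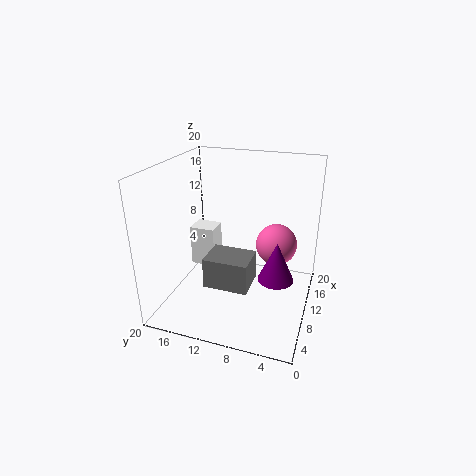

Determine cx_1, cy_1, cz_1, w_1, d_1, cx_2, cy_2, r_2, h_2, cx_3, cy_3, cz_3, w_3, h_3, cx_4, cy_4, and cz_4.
cx_1 = 14, cy_1 = 15.5, cz_1 = 2, w_1 = 3.5, d_1 = 4, cx_2 = 2.5, cy_2 = 3, r_2 = 2, h_2 = 4.5, cx_3 = 7.5, cy_3 = 8, cz_3 = 2.5, w_3 = 5, h_3 = 4.5, cx_4 = 7, cy_4 = 4, cz_4 = 11.5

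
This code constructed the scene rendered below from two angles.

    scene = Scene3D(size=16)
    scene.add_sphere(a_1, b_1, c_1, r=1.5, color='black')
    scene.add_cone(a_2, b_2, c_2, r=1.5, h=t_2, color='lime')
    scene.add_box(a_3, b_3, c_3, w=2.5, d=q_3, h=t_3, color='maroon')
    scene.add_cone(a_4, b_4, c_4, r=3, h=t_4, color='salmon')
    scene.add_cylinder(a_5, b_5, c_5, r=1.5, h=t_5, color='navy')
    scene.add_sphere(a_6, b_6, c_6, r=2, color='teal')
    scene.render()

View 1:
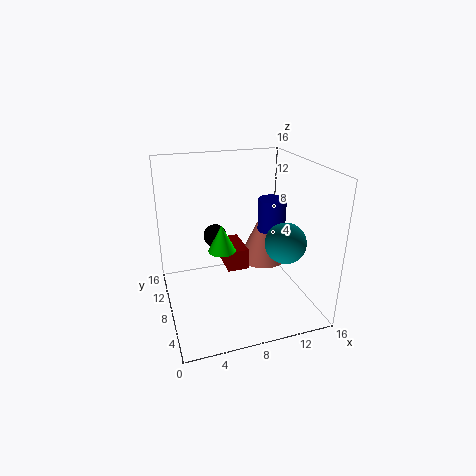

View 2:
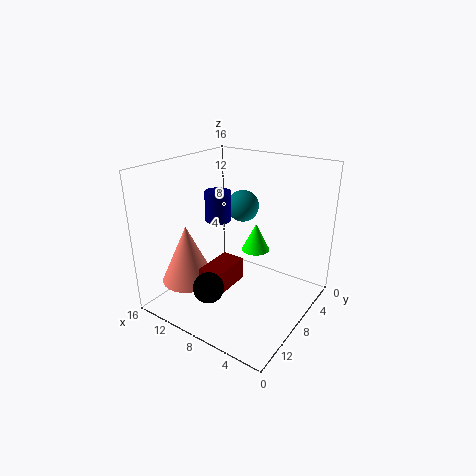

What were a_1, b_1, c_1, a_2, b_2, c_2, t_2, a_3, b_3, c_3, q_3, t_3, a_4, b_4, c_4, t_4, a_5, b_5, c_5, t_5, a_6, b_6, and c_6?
a_1 = 7, b_1 = 14.5, c_1 = 5.5, a_2 = 6, b_2 = 7.5, c_2 = 7, t_2 = 3, a_3 = 7, b_3 = 8.5, c_3 = 3.5, q_3 = 4.5, t_3 = 2.5, a_4 = 12.5, b_4 = 11.5, c_4 = 3, t_4 = 6.5, a_5 = 11.5, b_5 = 7, c_5 = 9, t_5 = 3.5, a_6 = 11, b_6 = 2.5, c_6 = 9.5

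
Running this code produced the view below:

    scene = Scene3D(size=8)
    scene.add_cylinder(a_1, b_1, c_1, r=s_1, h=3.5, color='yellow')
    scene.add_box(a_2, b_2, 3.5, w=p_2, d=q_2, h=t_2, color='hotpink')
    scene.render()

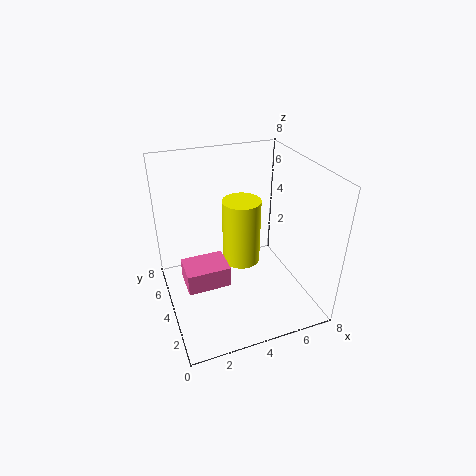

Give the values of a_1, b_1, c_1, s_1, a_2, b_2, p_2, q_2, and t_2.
a_1 = 4; b_1 = 3.5; c_1 = 3; s_1 = 1; a_2 = 0.5; b_2 = 1; p_2 = 2; q_2 = 1.5; t_2 = 1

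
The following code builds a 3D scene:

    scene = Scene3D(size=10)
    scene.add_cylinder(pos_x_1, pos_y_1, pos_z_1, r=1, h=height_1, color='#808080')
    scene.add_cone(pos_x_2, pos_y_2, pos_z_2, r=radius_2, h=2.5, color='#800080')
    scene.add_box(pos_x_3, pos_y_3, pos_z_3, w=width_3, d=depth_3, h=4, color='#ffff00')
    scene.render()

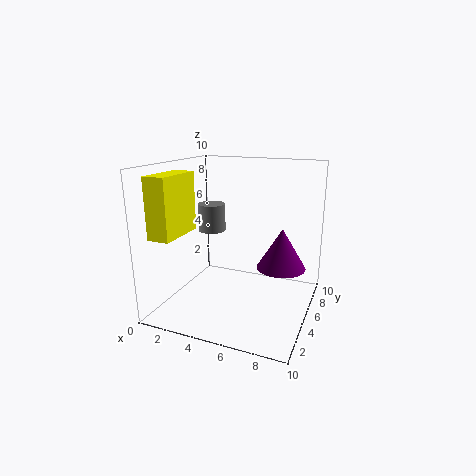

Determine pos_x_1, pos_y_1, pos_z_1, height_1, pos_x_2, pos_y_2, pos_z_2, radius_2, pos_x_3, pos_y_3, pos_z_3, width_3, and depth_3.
pos_x_1 = 2.5; pos_y_1 = 6; pos_z_1 = 5; height_1 = 2; pos_x_2 = 8.5; pos_y_2 = 3.5; pos_z_2 = 4; radius_2 = 1.5; pos_x_3 = 0.5; pos_y_3 = 1; pos_z_3 = 5.5; width_3 = 1.5; depth_3 = 3.5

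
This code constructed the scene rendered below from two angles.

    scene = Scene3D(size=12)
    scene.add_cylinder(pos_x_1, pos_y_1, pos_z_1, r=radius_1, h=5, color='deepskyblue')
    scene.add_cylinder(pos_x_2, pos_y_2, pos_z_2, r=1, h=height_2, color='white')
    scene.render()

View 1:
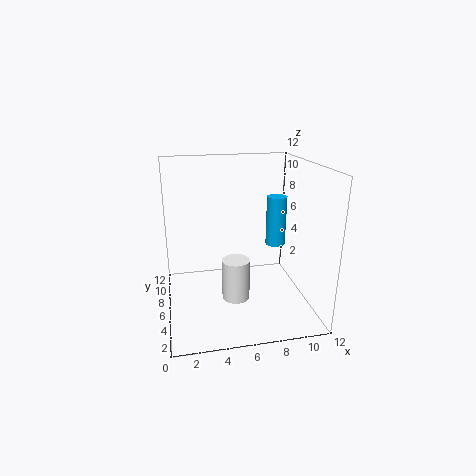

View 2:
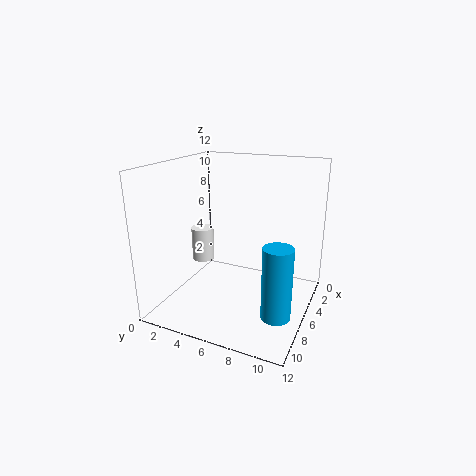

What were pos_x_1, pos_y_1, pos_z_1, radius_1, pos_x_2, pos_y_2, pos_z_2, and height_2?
pos_x_1 = 11
pos_y_1 = 11
pos_z_1 = 3
radius_1 = 1
pos_x_2 = 5
pos_y_2 = 2
pos_z_2 = 3
height_2 = 3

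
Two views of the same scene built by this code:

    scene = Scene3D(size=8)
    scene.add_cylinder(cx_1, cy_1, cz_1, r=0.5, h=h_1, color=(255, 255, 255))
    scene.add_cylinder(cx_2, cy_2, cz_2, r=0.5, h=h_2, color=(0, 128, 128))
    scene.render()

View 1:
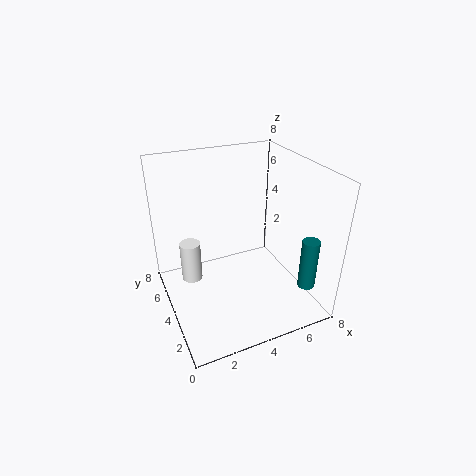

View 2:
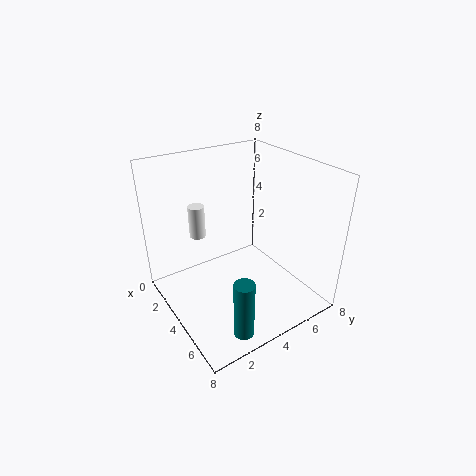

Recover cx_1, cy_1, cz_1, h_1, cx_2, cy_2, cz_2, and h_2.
cx_1 = 1
cy_1 = 3
cz_1 = 3
h_1 = 2
cx_2 = 7.5
cy_2 = 2
cz_2 = 1
h_2 = 3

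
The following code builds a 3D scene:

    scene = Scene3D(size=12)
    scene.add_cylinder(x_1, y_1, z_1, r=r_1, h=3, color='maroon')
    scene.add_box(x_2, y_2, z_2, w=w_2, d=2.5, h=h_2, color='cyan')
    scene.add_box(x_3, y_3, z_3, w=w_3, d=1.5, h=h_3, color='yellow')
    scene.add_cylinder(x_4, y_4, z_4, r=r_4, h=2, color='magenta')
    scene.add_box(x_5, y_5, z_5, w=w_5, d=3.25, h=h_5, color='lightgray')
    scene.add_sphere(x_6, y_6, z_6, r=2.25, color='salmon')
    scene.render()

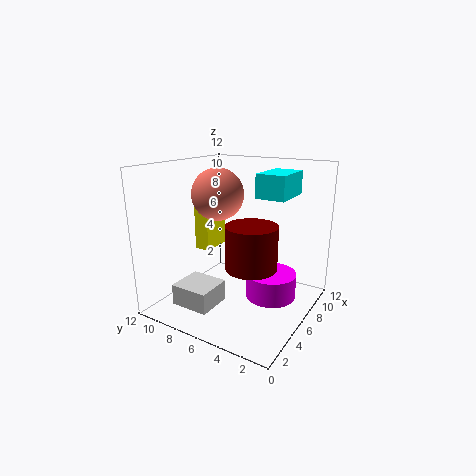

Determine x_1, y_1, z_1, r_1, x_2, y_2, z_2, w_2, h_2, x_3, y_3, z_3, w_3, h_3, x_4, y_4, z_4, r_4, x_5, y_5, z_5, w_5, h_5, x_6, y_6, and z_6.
x_1 = 2
y_1 = 2.5
z_1 = 5.75
r_1 = 1.75
x_2 = 7
y_2 = 2.5
z_2 = 9.25
w_2 = 3.75
h_2 = 2
x_3 = 7.75
y_3 = 10.5
z_3 = 3.25
w_3 = 3
h_3 = 5
x_4 = 5.75
y_4 = 2.75
z_4 = 1.75
r_4 = 2
x_5 = 1.75
y_5 = 6.5
z_5 = 0.75
w_5 = 3
h_5 = 1.75
x_6 = 6.75
y_6 = 8.5
z_6 = 9.25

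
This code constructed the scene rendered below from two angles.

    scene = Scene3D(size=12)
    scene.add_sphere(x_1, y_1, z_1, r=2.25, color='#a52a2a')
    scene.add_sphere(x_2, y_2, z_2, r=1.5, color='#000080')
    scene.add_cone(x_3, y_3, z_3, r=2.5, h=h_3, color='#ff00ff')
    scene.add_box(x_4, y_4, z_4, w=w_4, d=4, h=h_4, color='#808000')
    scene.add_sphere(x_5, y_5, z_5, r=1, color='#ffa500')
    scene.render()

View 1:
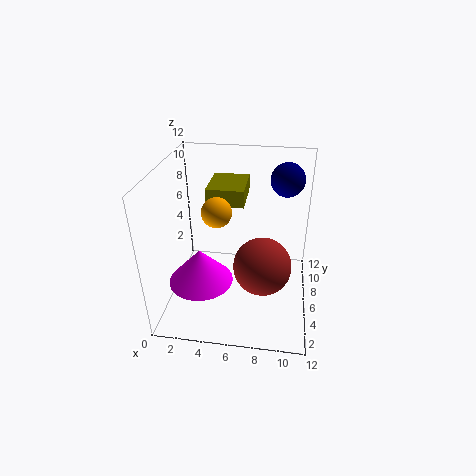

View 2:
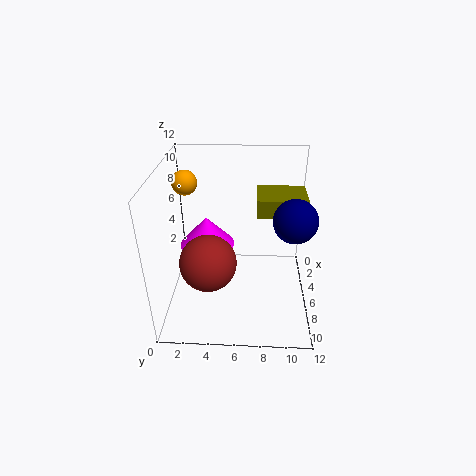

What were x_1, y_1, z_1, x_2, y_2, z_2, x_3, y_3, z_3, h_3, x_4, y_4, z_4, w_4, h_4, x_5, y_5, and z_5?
x_1 = 8.25, y_1 = 3.75, z_1 = 5, x_2 = 9.75, y_2 = 10, z_2 = 9.75, x_3 = 3.5, y_3 = 3, z_3 = 3.75, h_3 = 2.75, x_4 = 3, y_4 = 7.5, z_4 = 8, w_4 = 3.25, h_4 = 1.5, x_5 = 5.25, y_5 = 1.75, z_5 = 10.5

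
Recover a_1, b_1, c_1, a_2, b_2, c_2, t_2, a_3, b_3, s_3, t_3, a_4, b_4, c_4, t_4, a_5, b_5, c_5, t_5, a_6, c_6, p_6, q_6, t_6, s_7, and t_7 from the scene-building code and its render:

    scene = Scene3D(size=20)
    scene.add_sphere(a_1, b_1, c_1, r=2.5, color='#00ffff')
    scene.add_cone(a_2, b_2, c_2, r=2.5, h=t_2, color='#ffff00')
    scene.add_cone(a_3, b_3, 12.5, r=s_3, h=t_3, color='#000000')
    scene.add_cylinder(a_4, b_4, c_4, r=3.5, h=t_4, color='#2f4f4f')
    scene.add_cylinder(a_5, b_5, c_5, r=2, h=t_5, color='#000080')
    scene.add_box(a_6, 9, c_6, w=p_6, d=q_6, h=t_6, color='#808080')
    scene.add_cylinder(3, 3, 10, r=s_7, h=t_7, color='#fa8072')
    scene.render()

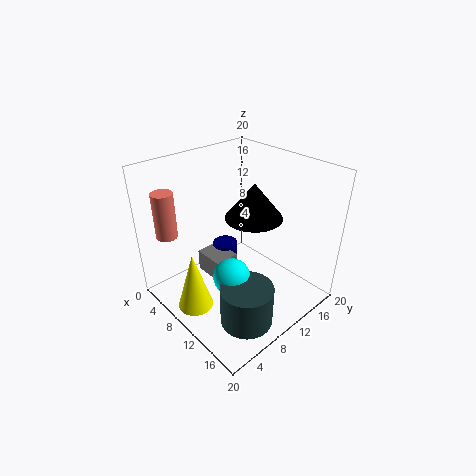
a_1 = 12; b_1 = 7; c_1 = 6; a_2 = 8; b_2 = 3.5; c_2 = 0.5; t_2 = 8.5; a_3 = 10.5; b_3 = 12.5; s_3 = 4; t_3 = 5; a_4 = 15.5; b_4 = 6.5; c_4 = 1; t_4 = 5.5; a_5 = 3; b_5 = 13.5; c_5 = 0.5; t_5 = 4; a_6 = 1.5; c_6 = 0.5; p_6 = 5; q_6 = 4; t_6 = 3.5; s_7 = 1.5; t_7 = 6.5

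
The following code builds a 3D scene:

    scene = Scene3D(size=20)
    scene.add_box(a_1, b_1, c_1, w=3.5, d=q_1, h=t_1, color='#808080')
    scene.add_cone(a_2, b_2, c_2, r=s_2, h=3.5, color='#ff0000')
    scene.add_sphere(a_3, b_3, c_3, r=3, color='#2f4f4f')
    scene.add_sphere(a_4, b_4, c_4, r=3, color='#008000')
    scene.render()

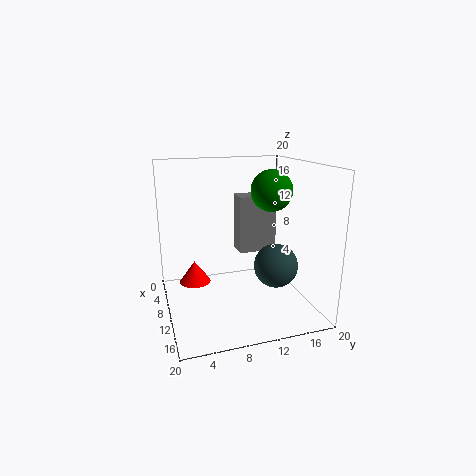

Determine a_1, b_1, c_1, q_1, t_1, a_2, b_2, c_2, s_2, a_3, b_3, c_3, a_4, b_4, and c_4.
a_1 = 1.5, b_1 = 12, c_1 = 5.5, q_1 = 6, t_1 = 9, a_2 = 2.5, b_2 = 5, c_2 = 0.5, s_2 = 2.5, a_3 = 13, b_3 = 14.5, c_3 = 6.5, a_4 = 8.5, b_4 = 15.5, c_4 = 16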